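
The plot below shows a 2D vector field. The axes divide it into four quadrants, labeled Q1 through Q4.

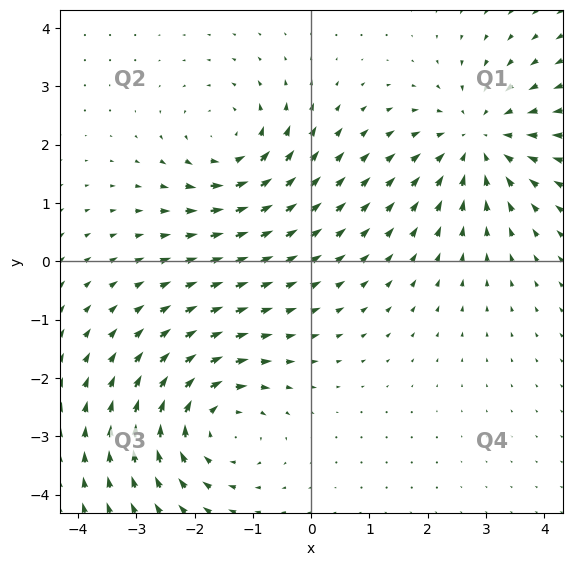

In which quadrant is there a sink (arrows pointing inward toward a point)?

The sink sits at approximately (2.9, 2.1), which lies in quadrant Q1. The divergence there is about -4, negative as expected for a sink.

Q1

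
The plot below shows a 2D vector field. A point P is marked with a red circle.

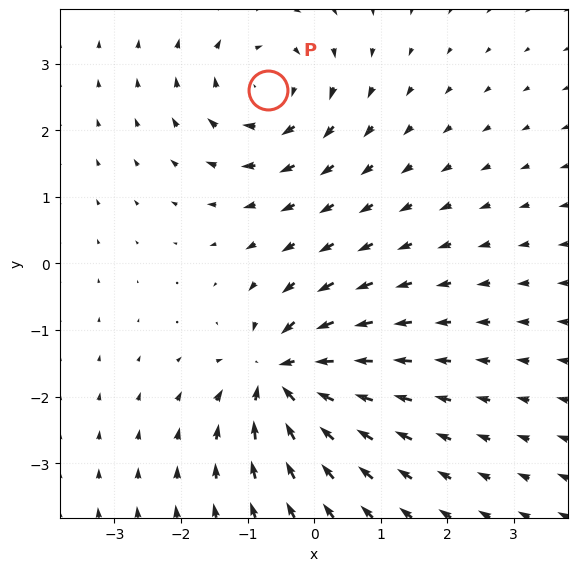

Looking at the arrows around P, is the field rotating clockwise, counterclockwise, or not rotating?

clockwise

Near P at (-0.7, 2.6) the arrows circulate clockwise. The curl (z-component) there is about -3; negative curl means clockwise rotation.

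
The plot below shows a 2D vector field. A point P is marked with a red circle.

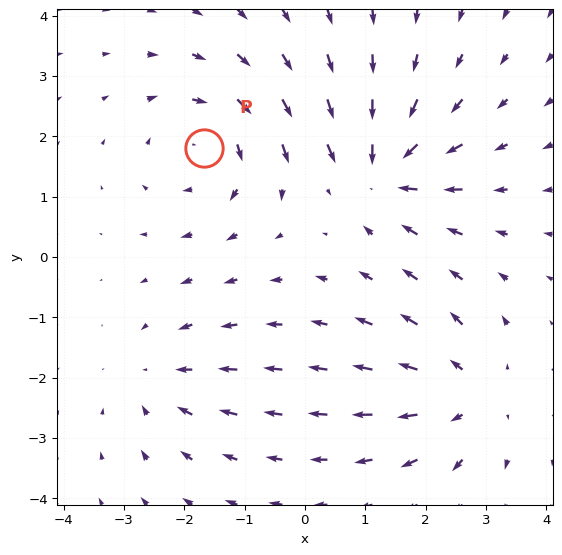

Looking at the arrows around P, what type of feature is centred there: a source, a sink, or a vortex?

At P (-1.7, 1.8) the arrows circulate clockwise. Divergence ≈0, curl about -4 — near-zero divergence with nonzero curl is a vortex.

vortex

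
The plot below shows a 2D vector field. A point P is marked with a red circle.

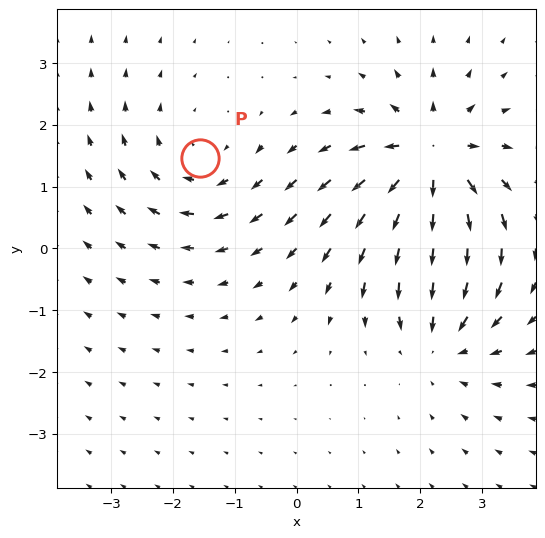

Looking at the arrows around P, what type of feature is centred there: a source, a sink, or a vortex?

At P (-1.6, 1.5) the arrows circulate clockwise. Divergence ≈0, curl about -2 — near-zero divergence with nonzero curl is a vortex.

vortex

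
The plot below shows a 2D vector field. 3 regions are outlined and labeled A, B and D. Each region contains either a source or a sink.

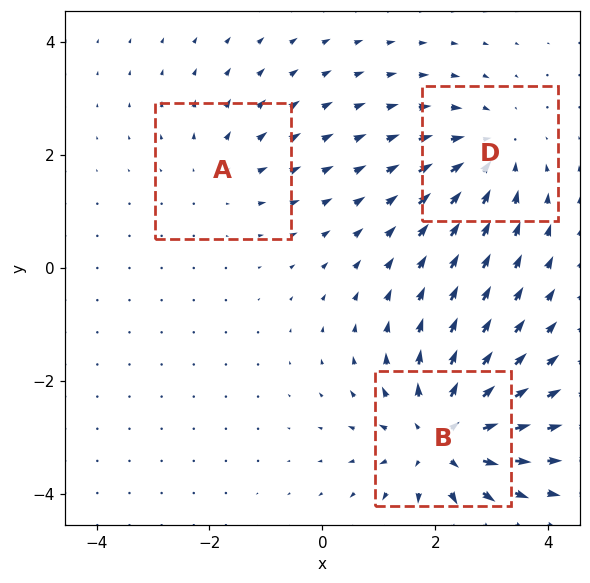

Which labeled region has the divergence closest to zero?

Divergence at each region's feature centre — A: about +2, B: about +4, D: about -3. Region A is closest to zero.

A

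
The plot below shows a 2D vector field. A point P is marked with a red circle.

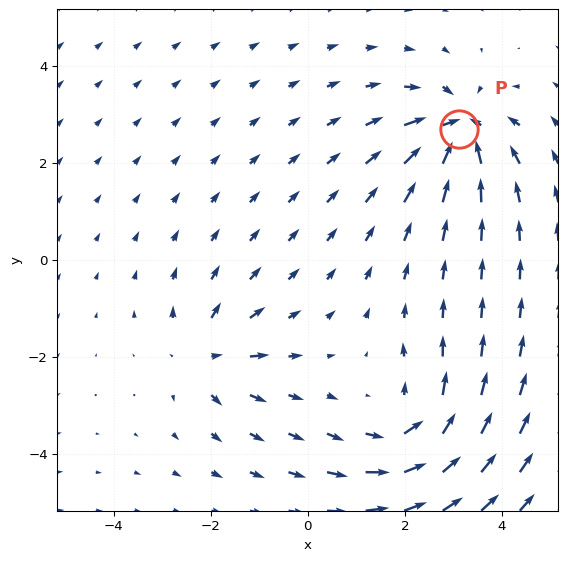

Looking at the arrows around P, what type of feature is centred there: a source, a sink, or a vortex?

At P (3.1, 2.7) the arrows converge inward. Divergence about -6, curl ≈0 — negative divergence with near-zero curl is a sink.

sink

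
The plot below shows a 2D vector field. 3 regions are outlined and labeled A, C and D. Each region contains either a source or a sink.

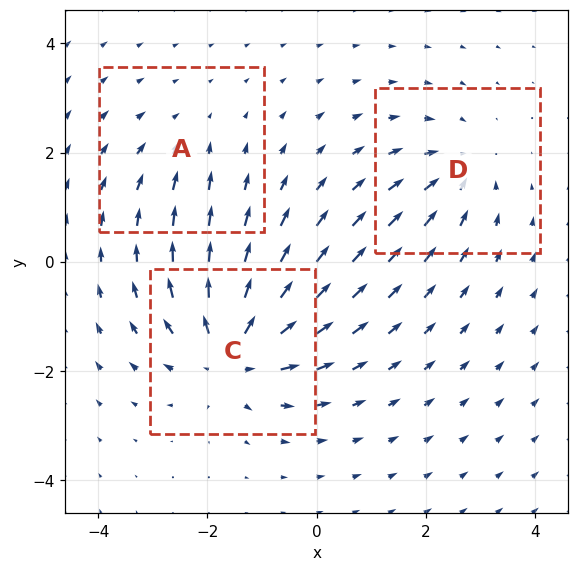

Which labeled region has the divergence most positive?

C

Divergence at each region's feature centre — A: about -2, C: about +5, D: about -3. Region C is most positive.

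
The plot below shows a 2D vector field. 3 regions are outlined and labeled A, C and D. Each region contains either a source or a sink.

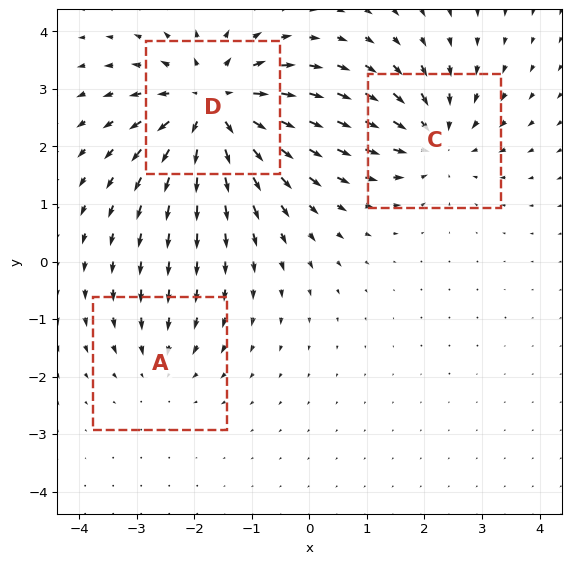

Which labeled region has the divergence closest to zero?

Divergence at each region's feature centre — A: about -2, C: about -4, D: about +5. Region A is closest to zero.

A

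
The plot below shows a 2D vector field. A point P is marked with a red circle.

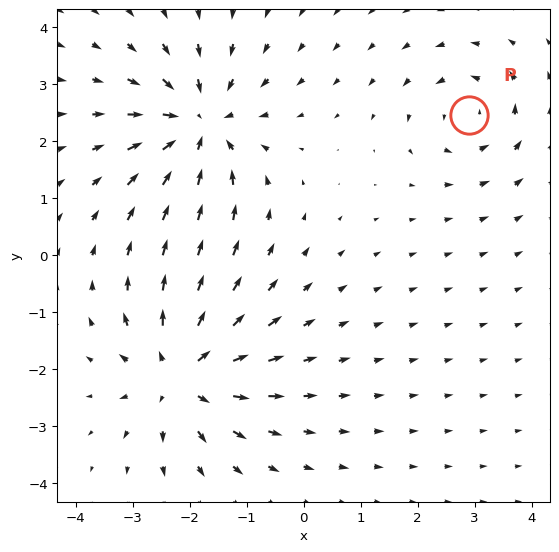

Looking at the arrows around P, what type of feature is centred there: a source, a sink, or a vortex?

At P (2.9, 2.5) the arrows circulate counterclockwise. Divergence ≈0, curl about +4 — near-zero divergence with nonzero curl is a vortex.

vortex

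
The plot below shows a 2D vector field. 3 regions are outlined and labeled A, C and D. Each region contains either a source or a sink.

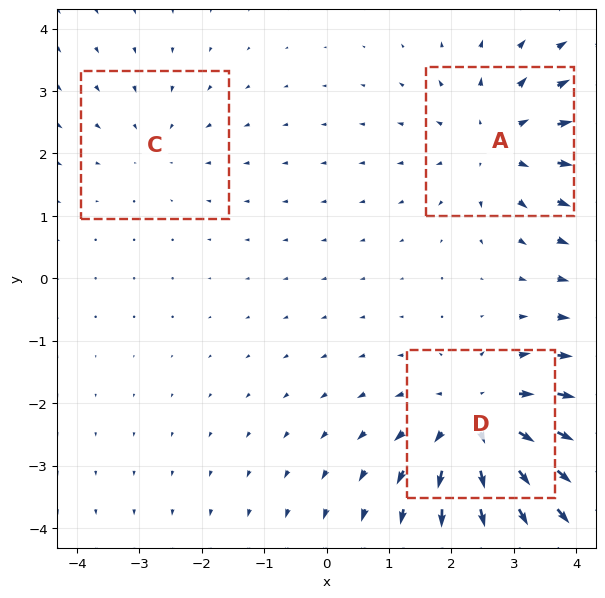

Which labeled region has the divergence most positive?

D

Divergence at each region's feature centre — A: about +3, C: about -2, D: about +4. Region D is most positive.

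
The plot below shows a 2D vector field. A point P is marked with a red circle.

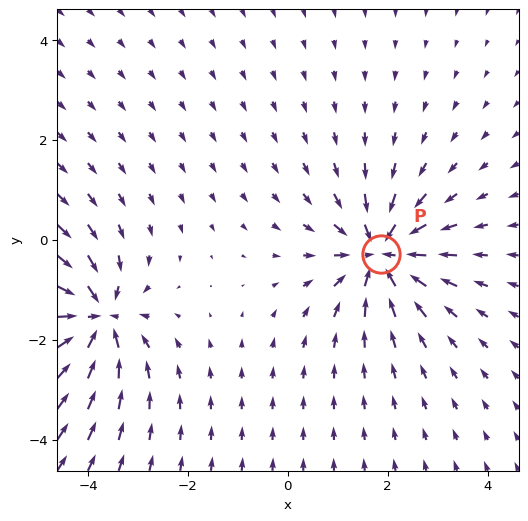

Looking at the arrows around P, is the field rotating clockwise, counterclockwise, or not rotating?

Near P at (1.9, -0.3) the arrows show no circulation. The curl there is ≈0.

not rotating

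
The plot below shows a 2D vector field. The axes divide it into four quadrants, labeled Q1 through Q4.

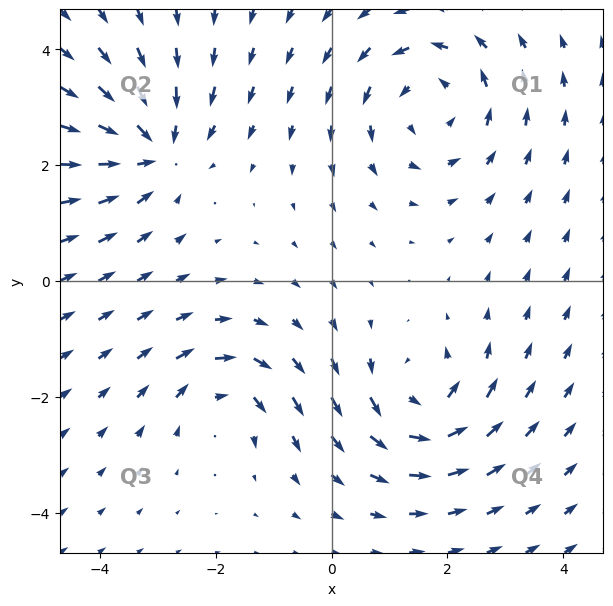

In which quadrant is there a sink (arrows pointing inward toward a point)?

The sink sits at approximately (-3.1, 2.3), which lies in quadrant Q2. The divergence there is about -5, negative as expected for a sink.

Q2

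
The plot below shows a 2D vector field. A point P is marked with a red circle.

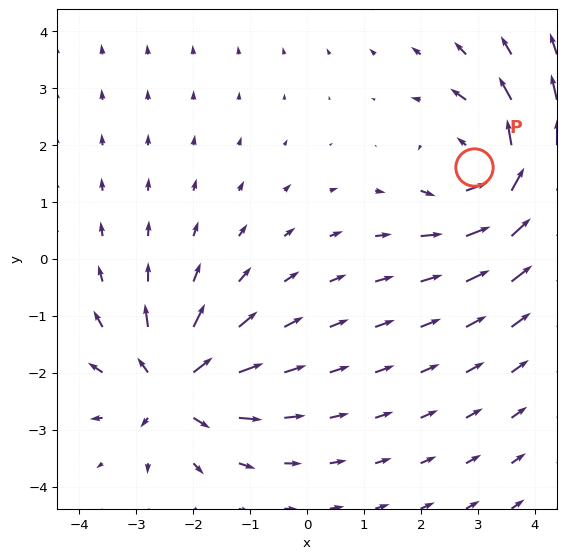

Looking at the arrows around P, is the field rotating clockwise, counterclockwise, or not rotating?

Near P at (2.9, 1.6) the arrows circulate counterclockwise. The curl (z-component) there is about +4; positive curl means counterclockwise rotation.

counterclockwise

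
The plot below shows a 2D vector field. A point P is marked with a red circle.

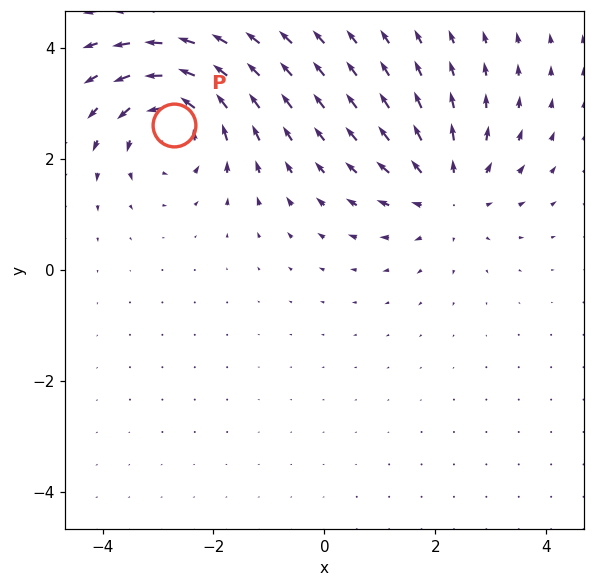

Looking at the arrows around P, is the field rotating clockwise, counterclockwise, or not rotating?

Near P at (-2.7, 2.6) the arrows circulate counterclockwise. The curl (z-component) there is about +5; positive curl means counterclockwise rotation.

counterclockwise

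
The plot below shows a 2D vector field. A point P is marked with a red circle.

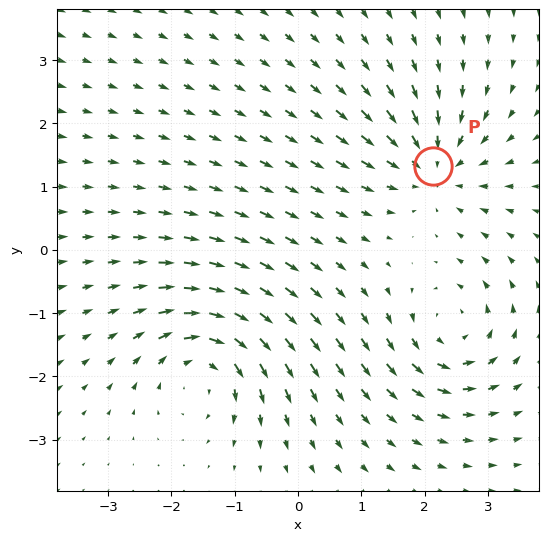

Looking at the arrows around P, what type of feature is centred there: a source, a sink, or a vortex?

At P (2.1, 1.3) the arrows converge inward. Divergence about -3, curl ≈0 — negative divergence with near-zero curl is a sink.

sink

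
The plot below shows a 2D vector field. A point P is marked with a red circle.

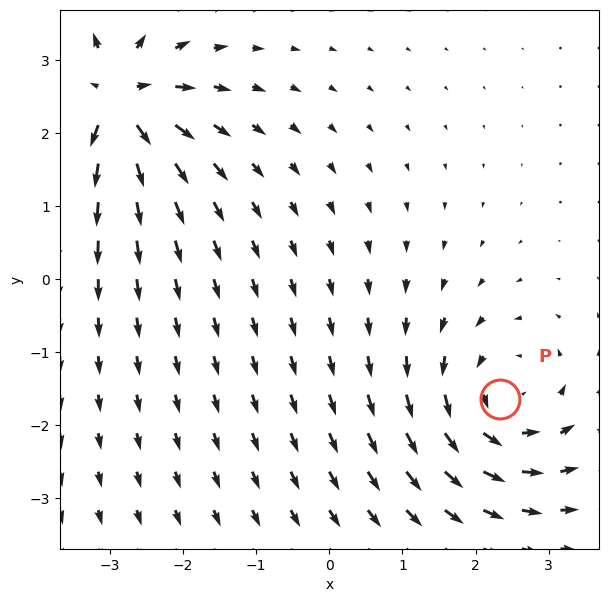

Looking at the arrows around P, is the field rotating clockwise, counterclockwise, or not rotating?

counterclockwise

Near P at (2.3, -1.6) the arrows circulate counterclockwise. The curl (z-component) there is about +4; positive curl means counterclockwise rotation.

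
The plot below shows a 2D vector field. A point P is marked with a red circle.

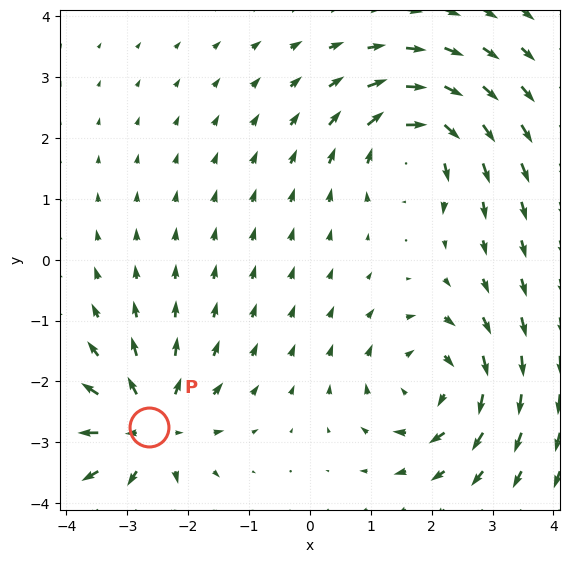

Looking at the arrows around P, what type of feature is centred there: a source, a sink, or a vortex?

At P (-2.6, -2.8) the arrows spread outward. Divergence about +6, curl ≈0 — positive divergence with near-zero curl is a source.

source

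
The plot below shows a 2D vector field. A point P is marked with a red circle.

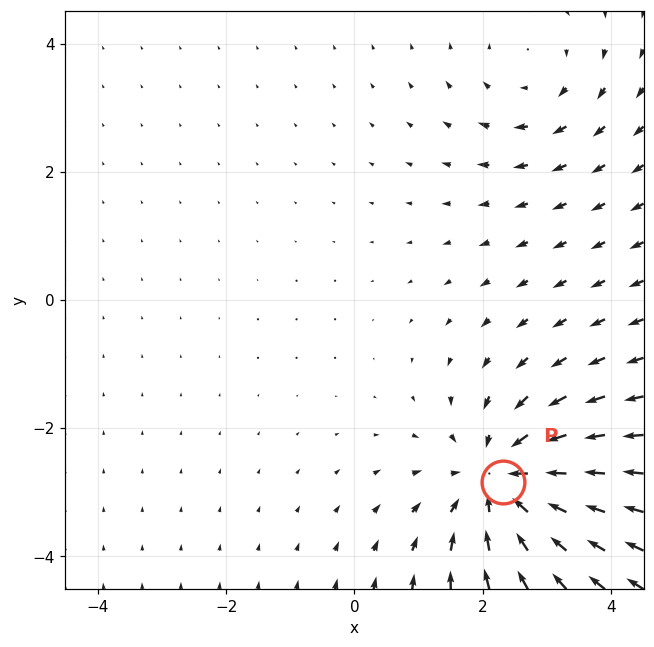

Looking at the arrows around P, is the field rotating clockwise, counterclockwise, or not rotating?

Near P at (2.3, -2.8) the arrows show no circulation. The curl there is ≈0.

not rotating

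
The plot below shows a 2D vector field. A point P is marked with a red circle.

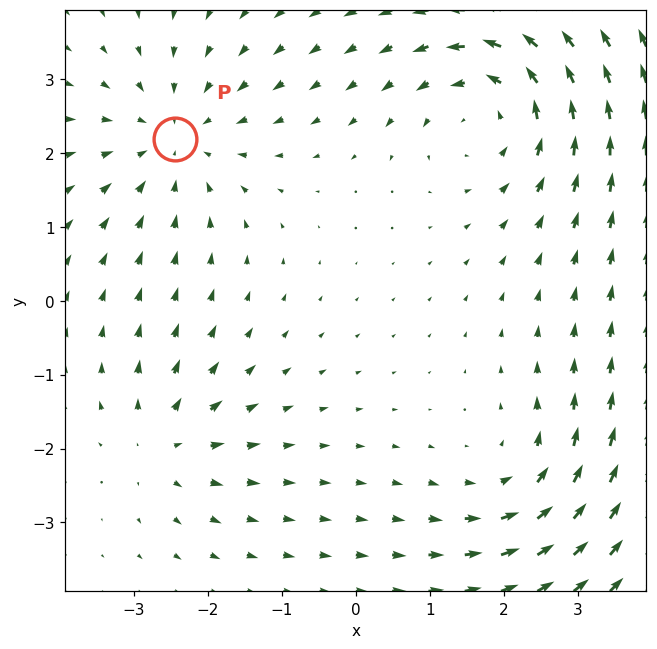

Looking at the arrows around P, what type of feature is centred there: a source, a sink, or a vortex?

At P (-2.4, 2.2) the arrows converge inward. Divergence about -3, curl ≈0 — negative divergence with near-zero curl is a sink.

sink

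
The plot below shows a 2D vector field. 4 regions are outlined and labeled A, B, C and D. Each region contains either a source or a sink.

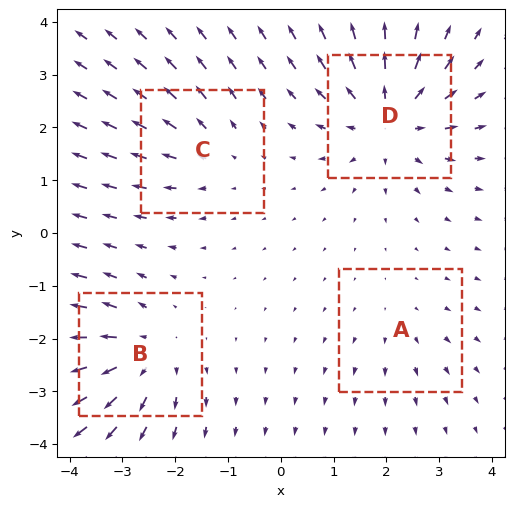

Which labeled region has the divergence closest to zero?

A

Divergence at each region's feature centre — A: about +2, B: about +5, C: about +3, D: about +6. Region A is closest to zero.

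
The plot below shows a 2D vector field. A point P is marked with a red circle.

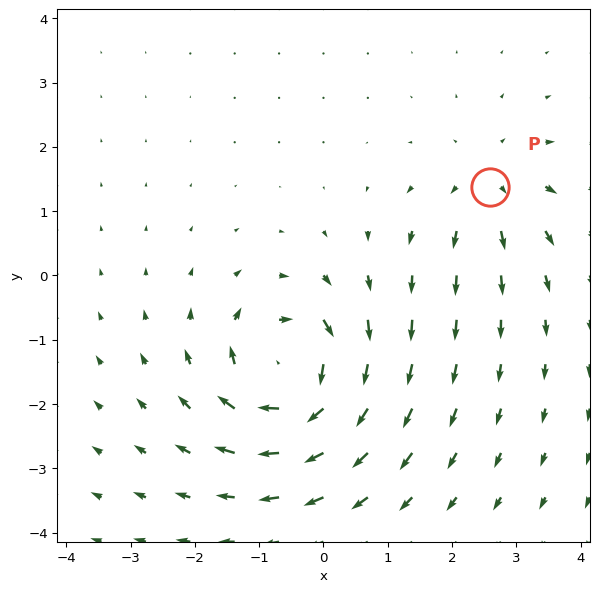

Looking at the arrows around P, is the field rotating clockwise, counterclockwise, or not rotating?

Near P at (2.6, 1.4) the arrows show no circulation. The curl there is ≈0.

not rotating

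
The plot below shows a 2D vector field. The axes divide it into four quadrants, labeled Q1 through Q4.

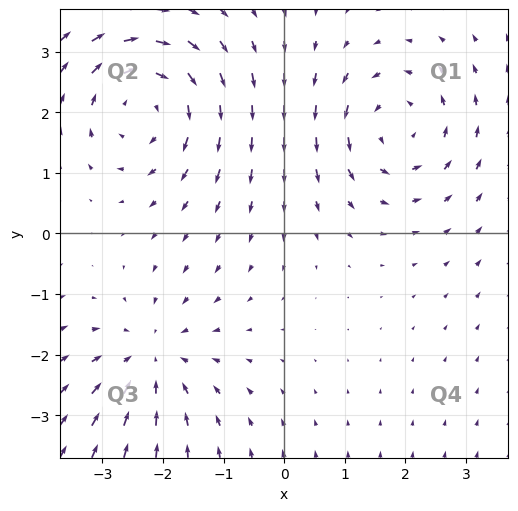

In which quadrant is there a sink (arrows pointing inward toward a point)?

Q3

The sink sits at approximately (-2.2, -2.1), which lies in quadrant Q3. The divergence there is about -3, negative as expected for a sink.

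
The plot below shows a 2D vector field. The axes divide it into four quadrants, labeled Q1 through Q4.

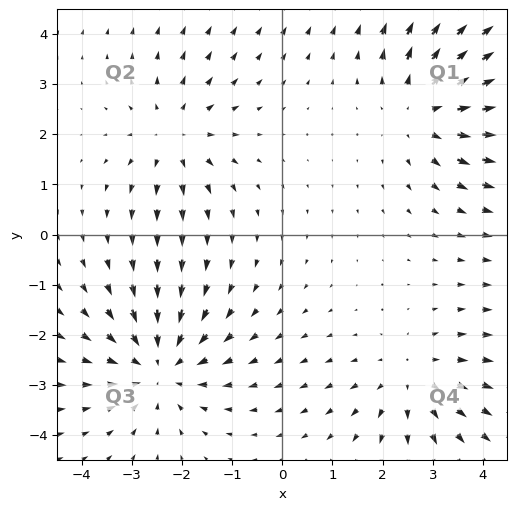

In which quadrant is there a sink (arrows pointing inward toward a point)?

The sink sits at approximately (-2.5, -2.6), which lies in quadrant Q3. The divergence there is about -3, negative as expected for a sink.

Q3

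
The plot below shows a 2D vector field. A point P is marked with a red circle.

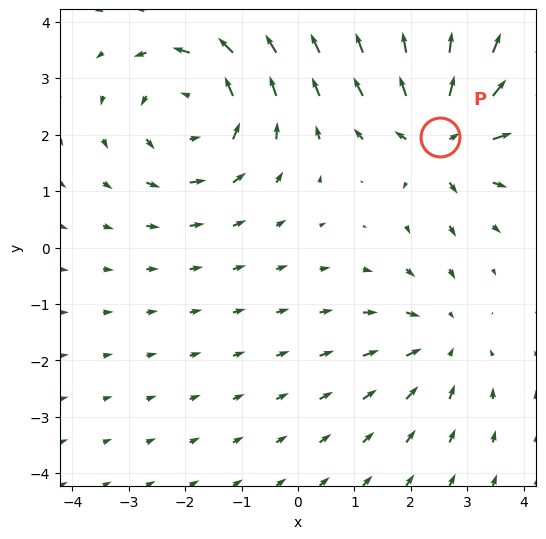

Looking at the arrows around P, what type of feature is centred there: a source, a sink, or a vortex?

At P (2.5, 2.0) the arrows spread outward. Divergence about +6, curl ≈0 — positive divergence with near-zero curl is a source.

source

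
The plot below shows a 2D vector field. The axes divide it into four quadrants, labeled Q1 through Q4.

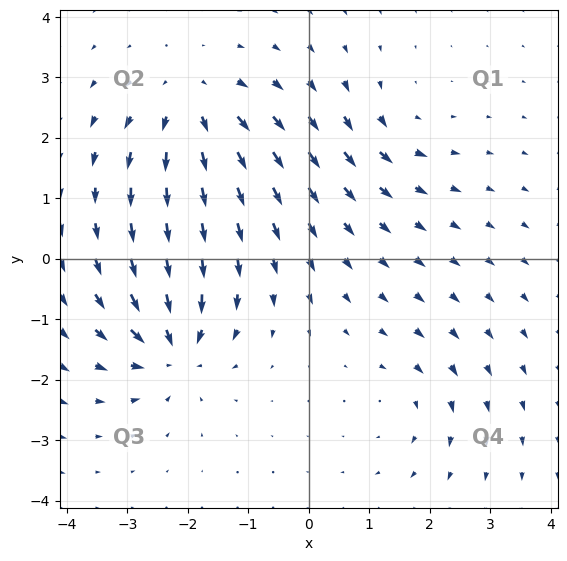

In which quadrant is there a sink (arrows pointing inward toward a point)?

The sink sits at approximately (-2.3, -1.5), which lies in quadrant Q3. The divergence there is about -6, negative as expected for a sink.

Q3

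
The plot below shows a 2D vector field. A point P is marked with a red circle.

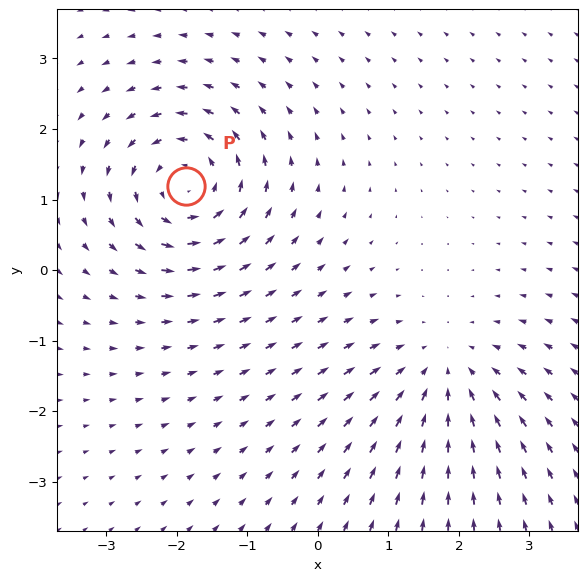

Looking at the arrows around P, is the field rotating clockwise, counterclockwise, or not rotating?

Near P at (-1.9, 1.2) the arrows circulate counterclockwise. The curl (z-component) there is about +4; positive curl means counterclockwise rotation.

counterclockwise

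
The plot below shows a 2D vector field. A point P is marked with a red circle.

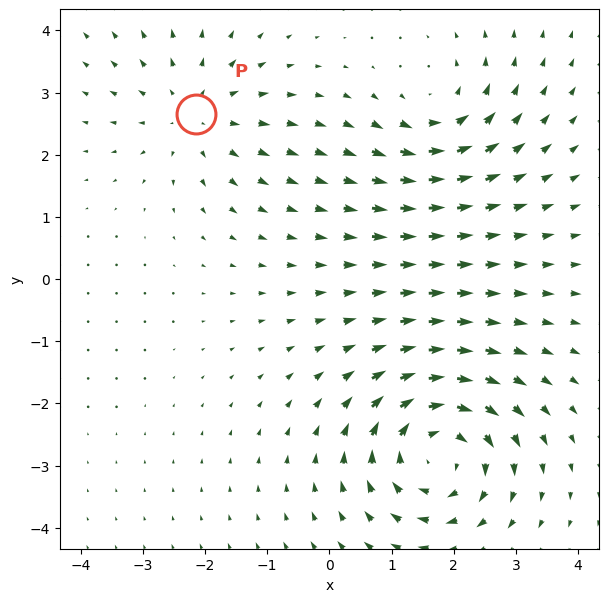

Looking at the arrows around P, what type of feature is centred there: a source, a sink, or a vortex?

At P (-2.1, 2.7) the arrows spread outward. Divergence about +3, curl ≈0 — positive divergence with near-zero curl is a source.

source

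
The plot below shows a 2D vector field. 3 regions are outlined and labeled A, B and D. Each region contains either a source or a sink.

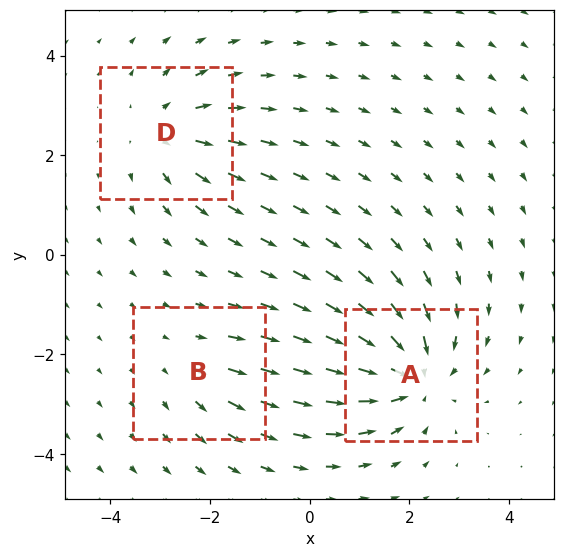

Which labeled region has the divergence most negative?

Divergence at each region's feature centre — A: about -5, B: about +2, D: about +3. Region A is most negative.

A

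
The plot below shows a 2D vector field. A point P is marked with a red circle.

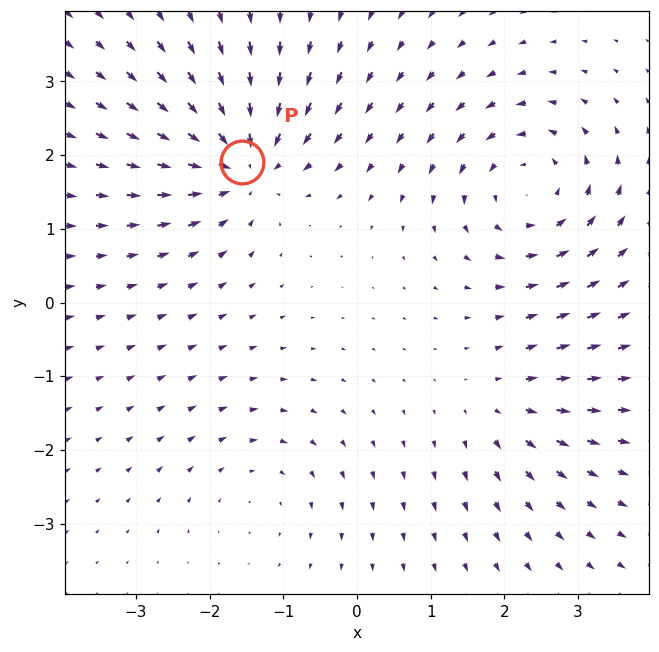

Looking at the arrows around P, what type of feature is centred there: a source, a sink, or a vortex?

sink

At P (-1.6, 1.9) the arrows converge inward. Divergence about -6, curl ≈0 — negative divergence with near-zero curl is a sink.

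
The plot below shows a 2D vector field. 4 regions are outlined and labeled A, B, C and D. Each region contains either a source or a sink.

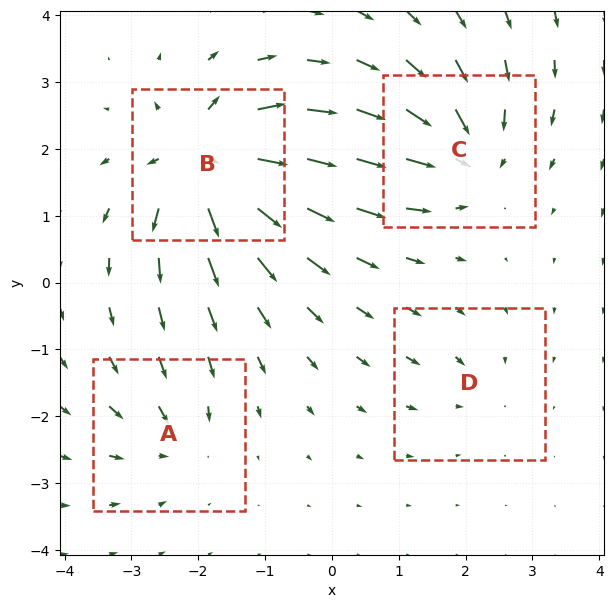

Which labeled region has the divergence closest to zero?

D

Divergence at each region's feature centre — A: about -4, B: about +9, C: about -6, D: about -3. Region D is closest to zero.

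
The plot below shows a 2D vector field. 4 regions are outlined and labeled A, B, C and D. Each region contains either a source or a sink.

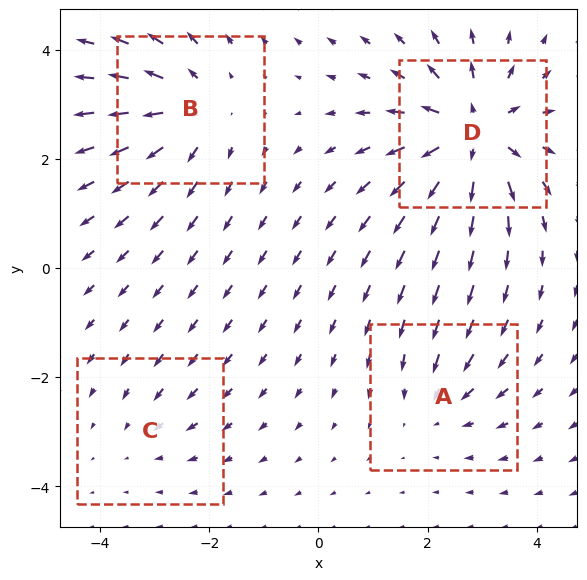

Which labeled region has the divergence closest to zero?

Divergence at each region's feature centre — A: about -3, B: about +5, C: about -2, D: about +7. Region C is closest to zero.

C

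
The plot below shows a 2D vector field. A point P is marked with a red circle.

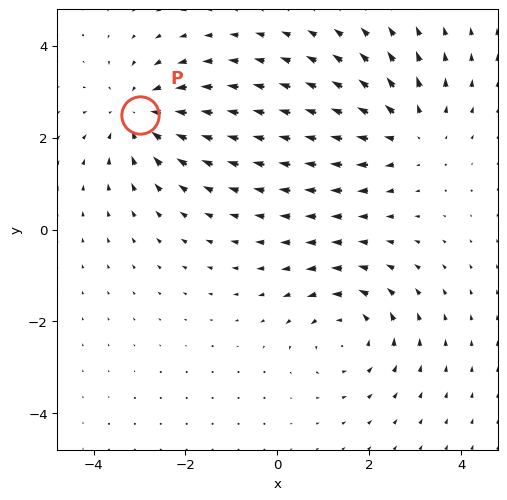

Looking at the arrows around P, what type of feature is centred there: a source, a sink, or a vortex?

sink

At P (-3.0, 2.5) the arrows converge inward. Divergence about -3, curl ≈0 — negative divergence with near-zero curl is a sink.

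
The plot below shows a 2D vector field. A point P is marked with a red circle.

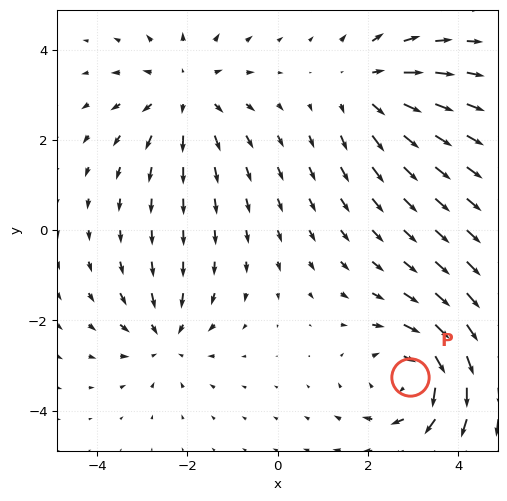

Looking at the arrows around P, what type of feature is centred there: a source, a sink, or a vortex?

vortex

At P (2.9, -3.3) the arrows circulate clockwise. Divergence ≈0, curl about -4 — near-zero divergence with nonzero curl is a vortex.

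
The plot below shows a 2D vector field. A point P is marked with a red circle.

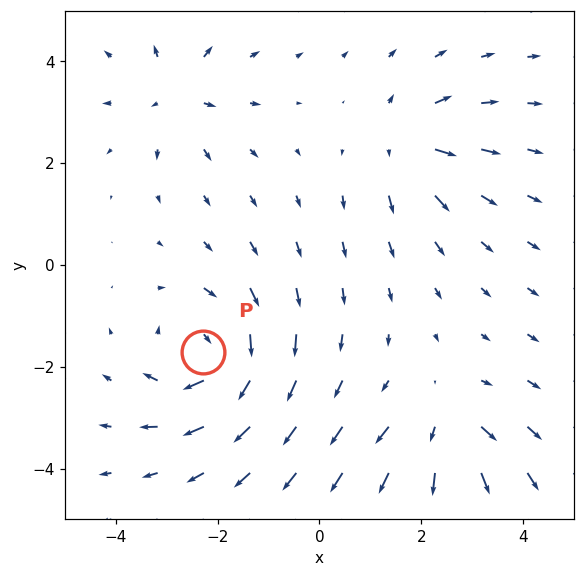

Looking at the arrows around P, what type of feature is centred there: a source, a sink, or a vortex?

At P (-2.3, -1.7) the arrows circulate clockwise. Divergence ≈0, curl about -6 — near-zero divergence with nonzero curl is a vortex.

vortex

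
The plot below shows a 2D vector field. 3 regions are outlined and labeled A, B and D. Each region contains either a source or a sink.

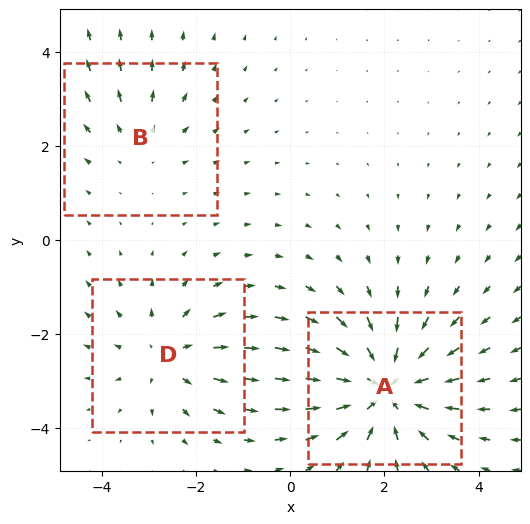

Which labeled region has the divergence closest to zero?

Divergence at each region's feature centre — A: about -5, B: about +2, D: about +3. Region B is closest to zero.

B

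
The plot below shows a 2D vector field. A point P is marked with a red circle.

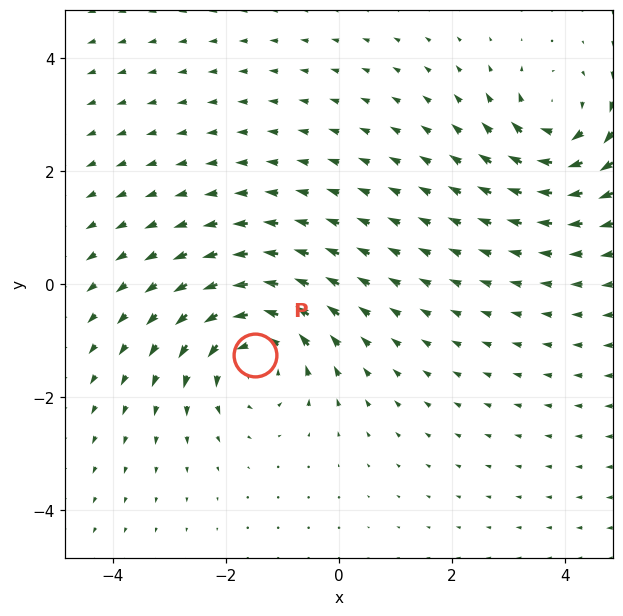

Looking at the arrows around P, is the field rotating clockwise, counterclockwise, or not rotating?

counterclockwise

Near P at (-1.5, -1.2) the arrows circulate counterclockwise. The curl (z-component) there is about +5; positive curl means counterclockwise rotation.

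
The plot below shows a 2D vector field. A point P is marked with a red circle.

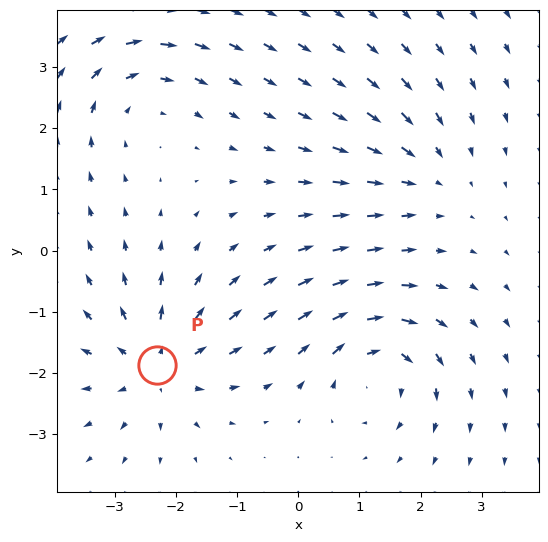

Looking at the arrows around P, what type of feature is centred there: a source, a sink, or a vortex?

At P (-2.3, -1.9) the arrows spread outward. Divergence about +5, curl ≈0 — positive divergence with near-zero curl is a source.

source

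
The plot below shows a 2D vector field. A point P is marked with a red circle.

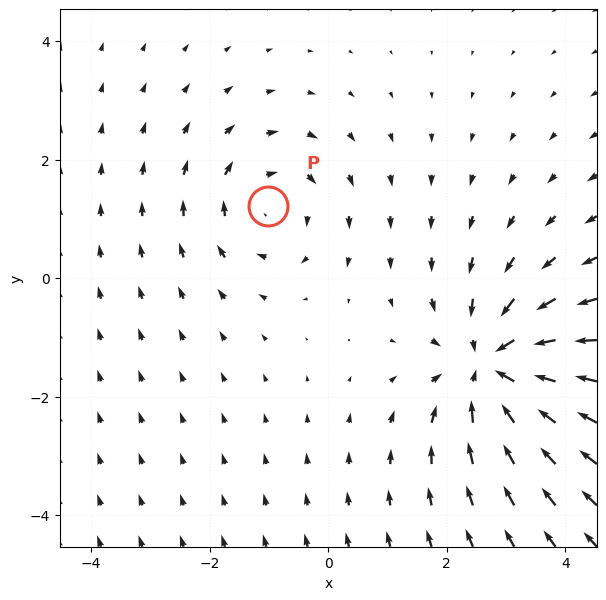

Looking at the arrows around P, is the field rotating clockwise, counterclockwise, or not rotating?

Near P at (-1.0, 1.2) the arrows circulate clockwise. The curl (z-component) there is about -3; negative curl means clockwise rotation.

clockwise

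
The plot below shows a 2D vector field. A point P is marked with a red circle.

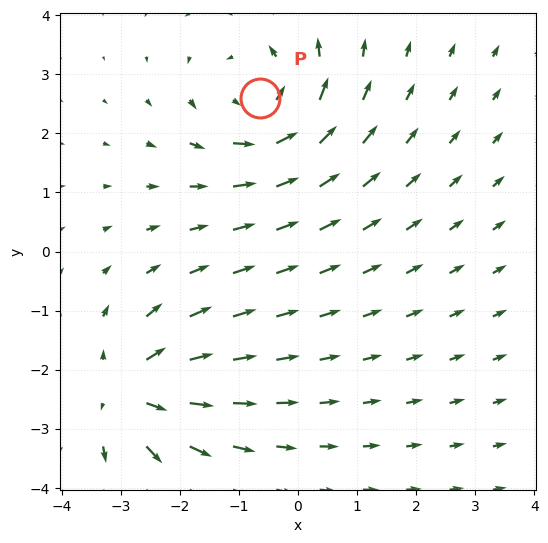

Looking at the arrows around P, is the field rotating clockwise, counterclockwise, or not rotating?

Near P at (-0.6, 2.6) the arrows circulate counterclockwise. The curl (z-component) there is about +4; positive curl means counterclockwise rotation.

counterclockwise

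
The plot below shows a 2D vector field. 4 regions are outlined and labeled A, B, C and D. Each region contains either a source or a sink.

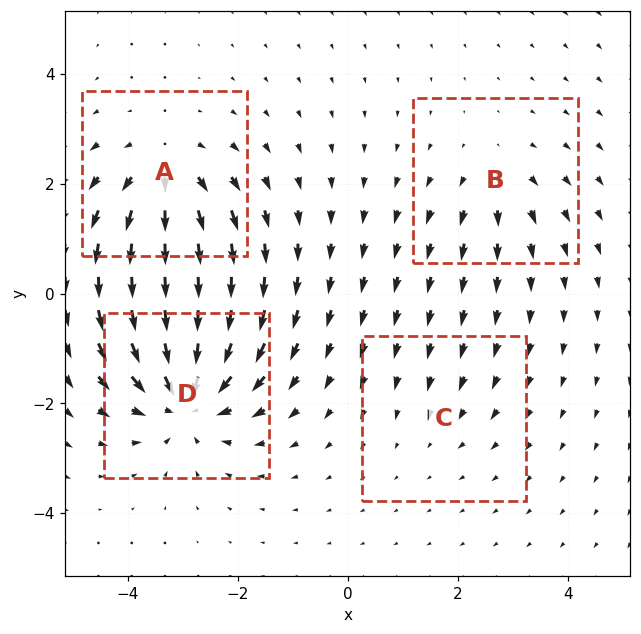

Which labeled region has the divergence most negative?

Divergence at each region's feature centre — A: about +5, B: about +3, C: about -2, D: about -8. Region D is most negative.

D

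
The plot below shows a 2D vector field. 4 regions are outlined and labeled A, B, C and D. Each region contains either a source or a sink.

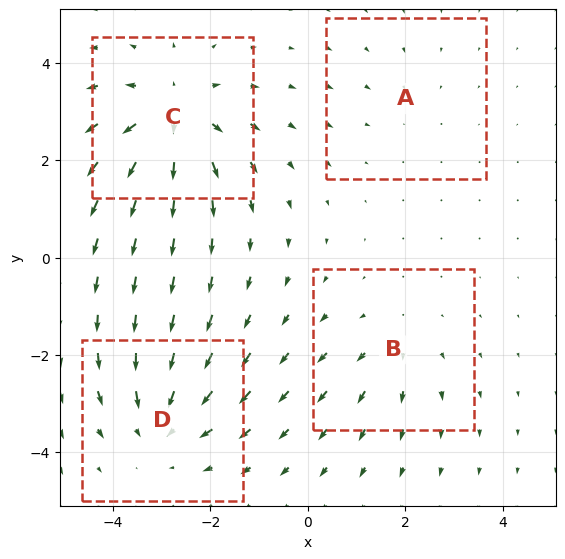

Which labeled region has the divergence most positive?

C

Divergence at each region's feature centre — A: about -2, B: about +3, C: about +6, D: about -5. Region C is most positive.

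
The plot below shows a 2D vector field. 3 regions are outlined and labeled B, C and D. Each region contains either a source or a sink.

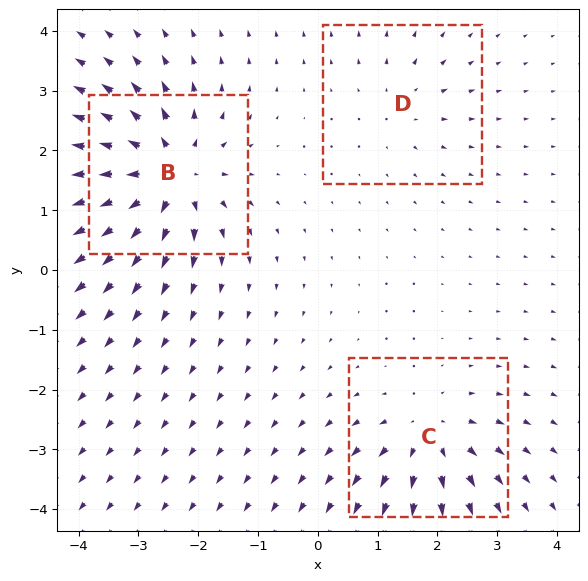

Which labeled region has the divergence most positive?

Divergence at each region's feature centre — B: about +6, C: about +4, D: about +2. Region B is most positive.

B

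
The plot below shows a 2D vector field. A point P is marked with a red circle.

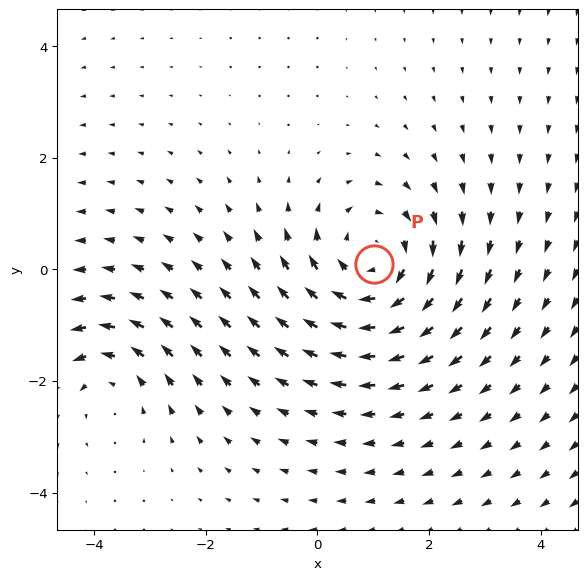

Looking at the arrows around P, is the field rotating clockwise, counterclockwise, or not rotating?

clockwise

Near P at (1.0, 0.1) the arrows circulate clockwise. The curl (z-component) there is about -4; negative curl means clockwise rotation.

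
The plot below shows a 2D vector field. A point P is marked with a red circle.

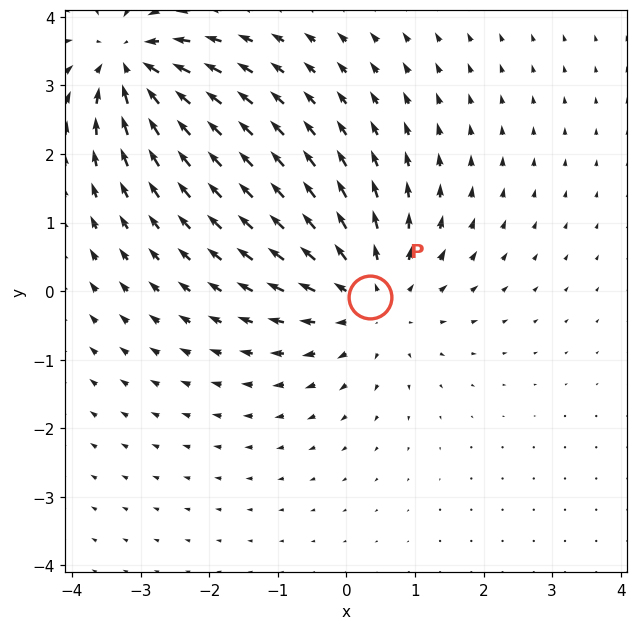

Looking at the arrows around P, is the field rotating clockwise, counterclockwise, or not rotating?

not rotating

Near P at (0.3, -0.1) the arrows show no circulation. The curl there is ≈0.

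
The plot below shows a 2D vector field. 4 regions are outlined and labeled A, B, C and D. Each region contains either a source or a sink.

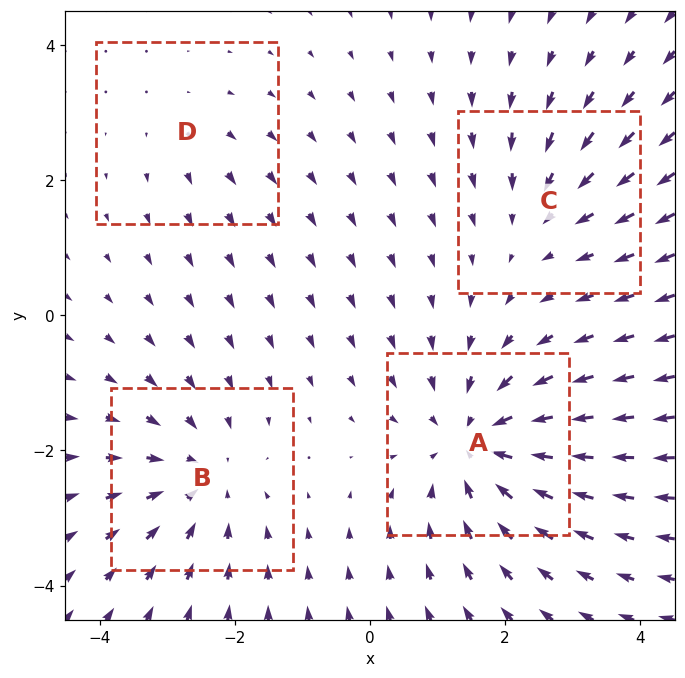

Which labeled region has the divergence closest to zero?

Divergence at each region's feature centre — A: about -6, B: about -4, C: about -3, D: about +2. Region D is closest to zero.

D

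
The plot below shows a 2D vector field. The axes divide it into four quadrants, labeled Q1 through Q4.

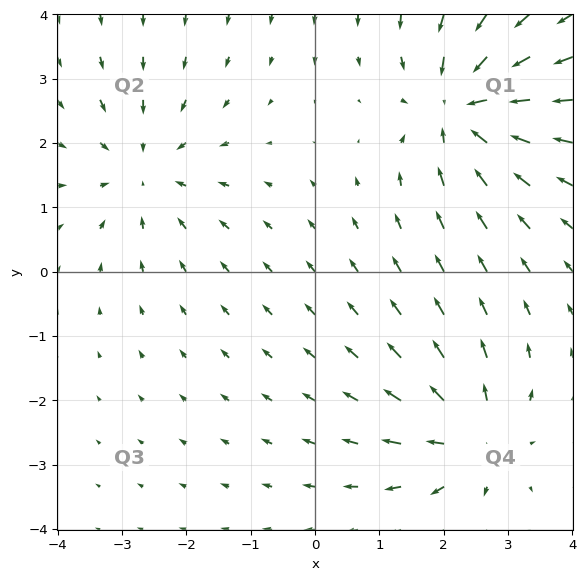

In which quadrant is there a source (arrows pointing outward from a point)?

Q4

The source sits at approximately (2.5, -2.6), which lies in quadrant Q4. The divergence there is about +3, positive as expected for a source.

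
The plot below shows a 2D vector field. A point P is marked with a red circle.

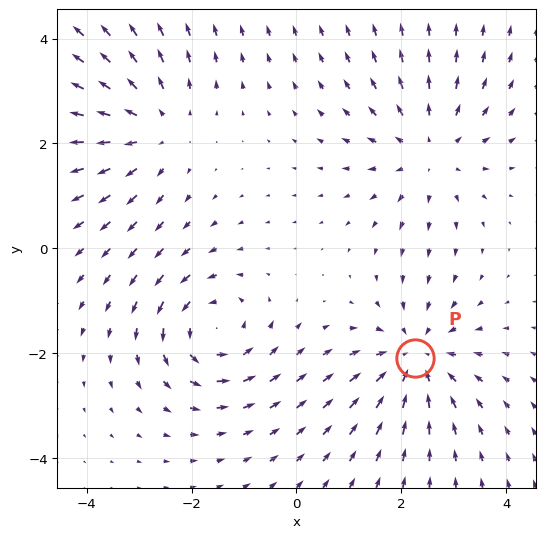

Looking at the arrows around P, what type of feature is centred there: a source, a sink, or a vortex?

At P (2.3, -2.1) the arrows converge inward. Divergence about -4, curl ≈0 — negative divergence with near-zero curl is a sink.

sink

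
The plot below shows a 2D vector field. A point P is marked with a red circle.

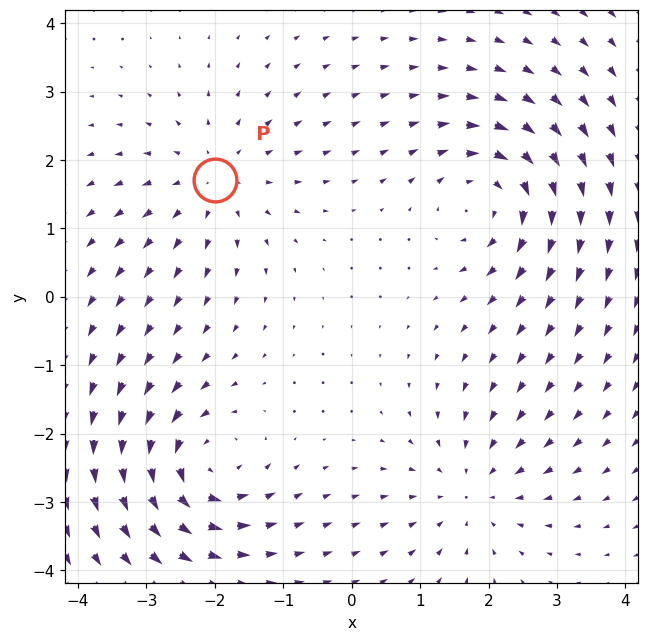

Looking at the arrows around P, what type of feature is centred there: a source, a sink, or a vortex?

source

At P (-2.0, 1.7) the arrows spread outward. Divergence about +4, curl ≈0 — positive divergence with near-zero curl is a source.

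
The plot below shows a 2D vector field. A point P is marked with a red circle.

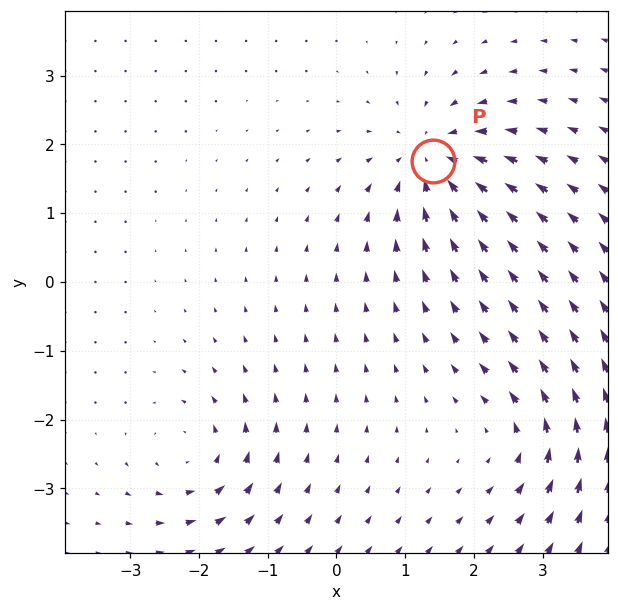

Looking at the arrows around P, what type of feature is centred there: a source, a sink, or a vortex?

sink

At P (1.4, 1.8) the arrows converge inward. Divergence about -5, curl ≈0 — negative divergence with near-zero curl is a sink.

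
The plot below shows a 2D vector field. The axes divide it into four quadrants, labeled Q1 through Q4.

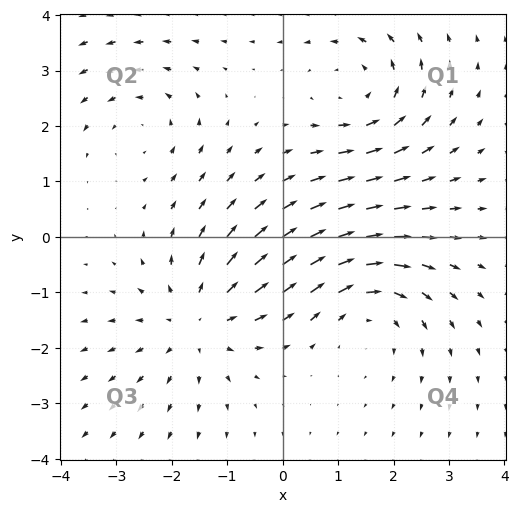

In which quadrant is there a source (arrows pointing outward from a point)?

The source sits at approximately (-1.5, -1.5), which lies in quadrant Q3. The divergence there is about +3, positive as expected for a source.

Q3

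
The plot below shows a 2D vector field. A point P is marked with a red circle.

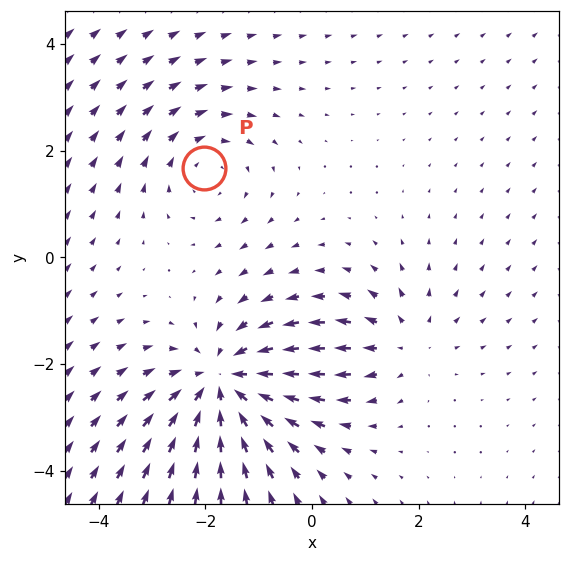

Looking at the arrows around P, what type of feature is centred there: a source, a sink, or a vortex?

vortex

At P (-2.0, 1.7) the arrows circulate clockwise. Divergence ≈0, curl about -2 — near-zero divergence with nonzero curl is a vortex.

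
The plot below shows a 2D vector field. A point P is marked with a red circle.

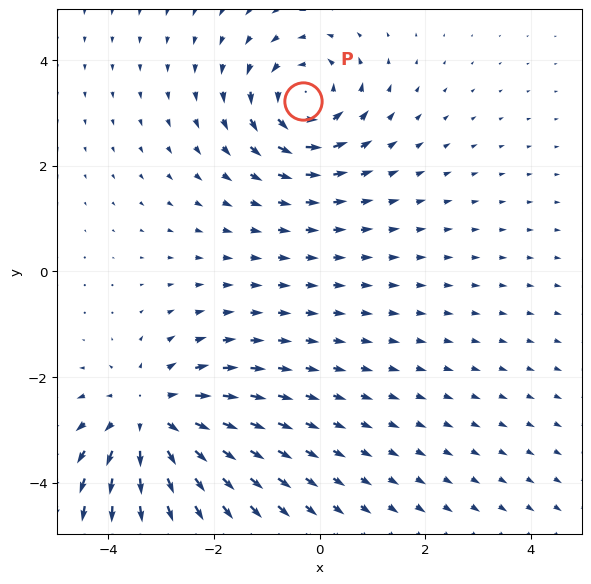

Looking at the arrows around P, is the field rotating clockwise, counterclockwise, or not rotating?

counterclockwise

Near P at (-0.3, 3.2) the arrows circulate counterclockwise. The curl (z-component) there is about +4; positive curl means counterclockwise rotation.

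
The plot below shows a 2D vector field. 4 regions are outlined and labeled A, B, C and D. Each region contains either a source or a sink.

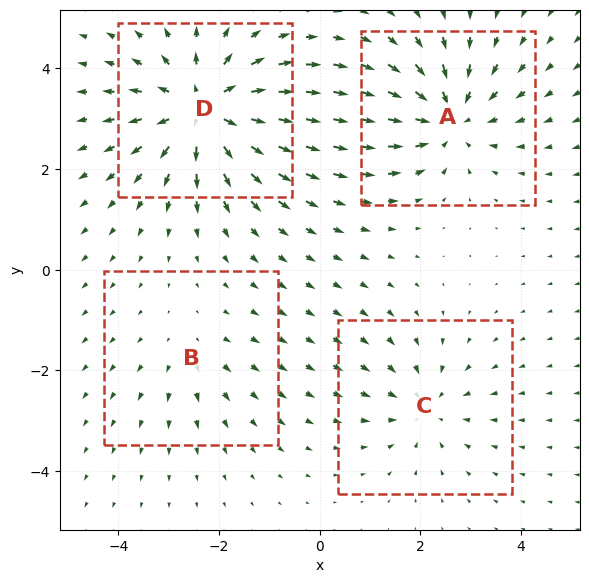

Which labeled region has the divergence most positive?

D

Divergence at each region's feature centre — A: about -5, B: about +2, C: about -3, D: about +6. Region D is most positive.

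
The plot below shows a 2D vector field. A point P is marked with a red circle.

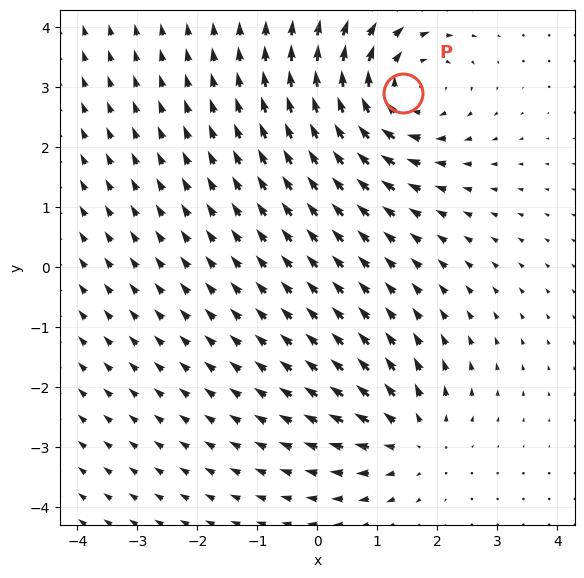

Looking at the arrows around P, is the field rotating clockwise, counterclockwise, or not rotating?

Near P at (1.4, 2.9) the arrows circulate clockwise. The curl (z-component) there is about -4; negative curl means clockwise rotation.

clockwise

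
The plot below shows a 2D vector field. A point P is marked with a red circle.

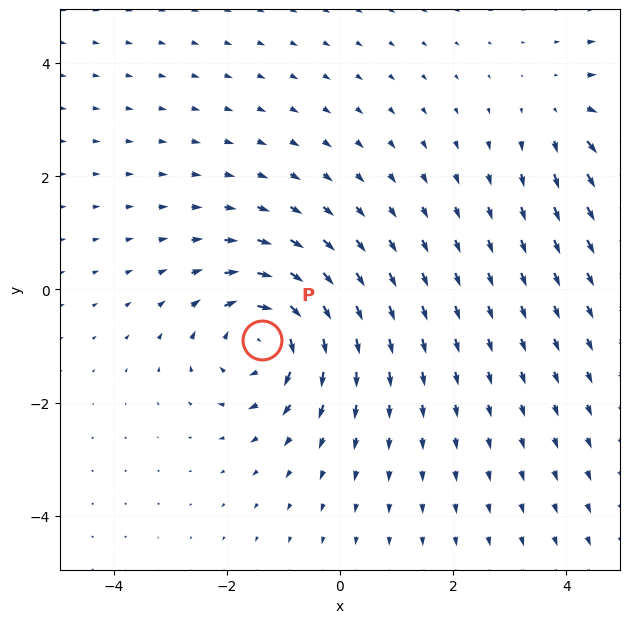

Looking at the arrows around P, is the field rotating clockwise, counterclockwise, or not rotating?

clockwise

Near P at (-1.4, -0.9) the arrows circulate clockwise. The curl (z-component) there is about -6; negative curl means clockwise rotation.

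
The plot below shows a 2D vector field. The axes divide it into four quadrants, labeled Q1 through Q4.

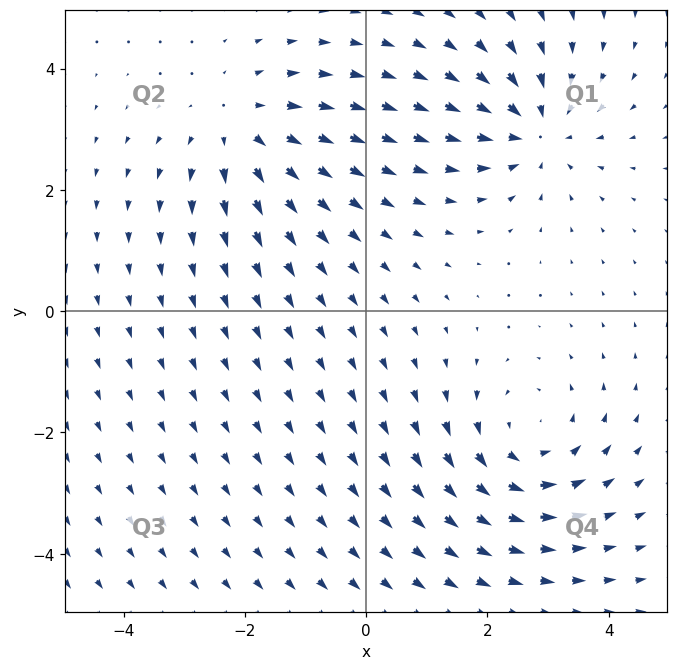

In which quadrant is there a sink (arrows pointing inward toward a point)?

Q1

The sink sits at approximately (2.8, 3.0), which lies in quadrant Q1. The divergence there is about -5, negative as expected for a sink.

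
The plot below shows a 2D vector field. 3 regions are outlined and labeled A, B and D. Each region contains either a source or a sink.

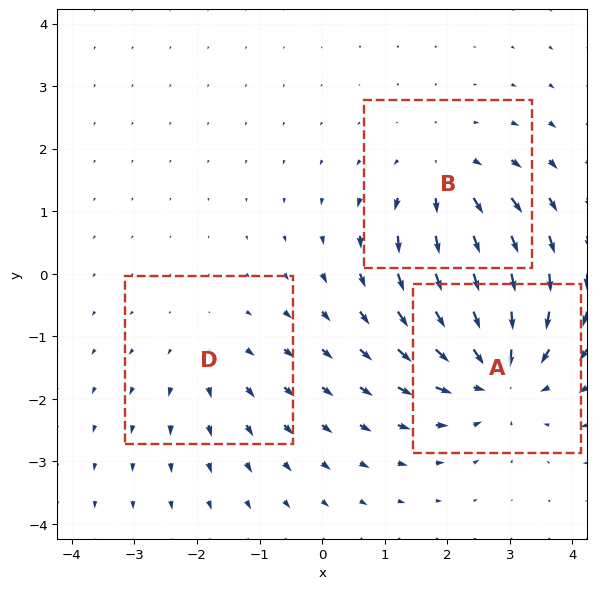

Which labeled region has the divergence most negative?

A

Divergence at each region's feature centre — A: about -4, B: about +3, D: about +2. Region A is most negative.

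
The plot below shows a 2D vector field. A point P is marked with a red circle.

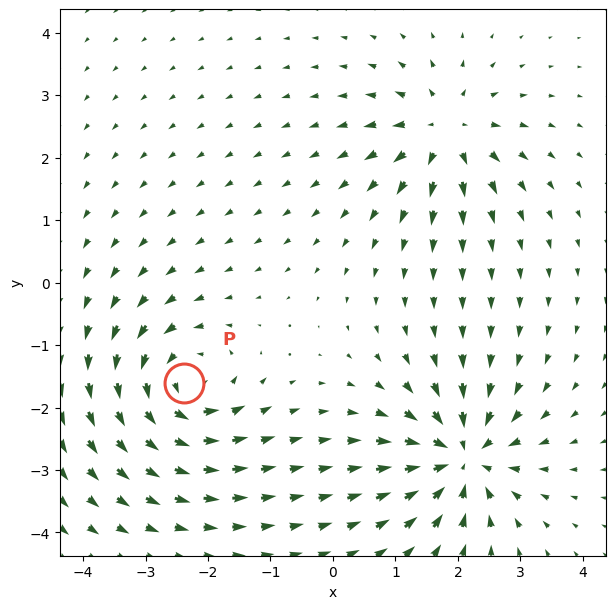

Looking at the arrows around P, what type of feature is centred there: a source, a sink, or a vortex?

At P (-2.4, -1.6) the arrows circulate counterclockwise. Divergence ≈0, curl about +6 — near-zero divergence with nonzero curl is a vortex.

vortex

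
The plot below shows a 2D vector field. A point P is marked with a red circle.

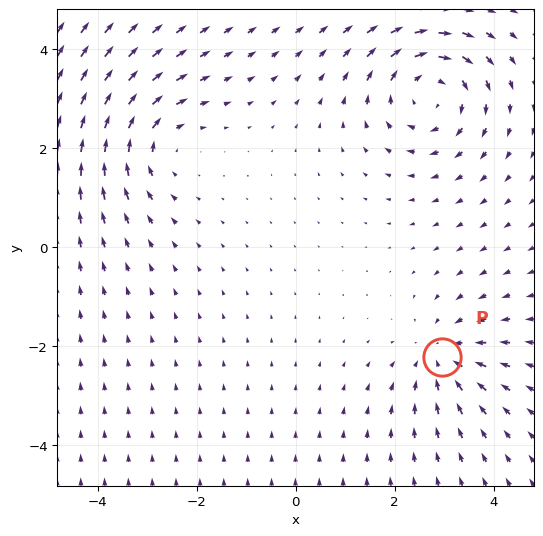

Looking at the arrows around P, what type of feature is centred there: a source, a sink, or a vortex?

sink

At P (3.0, -2.2) the arrows converge inward. Divergence about -4, curl ≈0 — negative divergence with near-zero curl is a sink.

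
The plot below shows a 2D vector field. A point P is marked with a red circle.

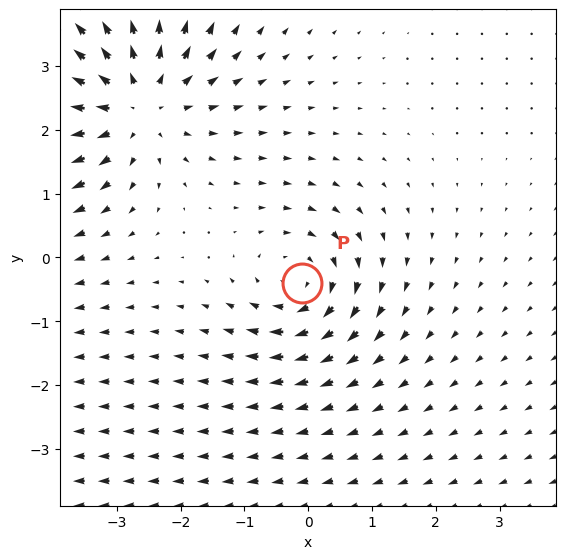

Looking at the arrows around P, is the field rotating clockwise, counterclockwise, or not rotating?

Near P at (-0.1, -0.4) the arrows circulate clockwise. The curl (z-component) there is about -3; negative curl means clockwise rotation.

clockwise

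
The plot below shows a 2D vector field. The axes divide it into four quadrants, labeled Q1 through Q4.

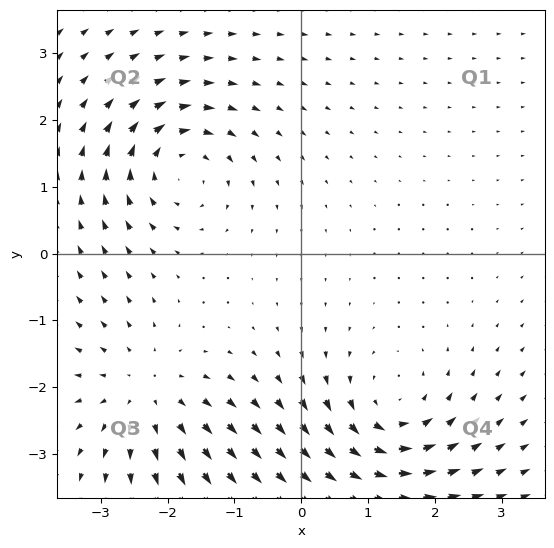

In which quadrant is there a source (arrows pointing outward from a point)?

Q3

The source sits at approximately (-2.3, -2.1), which lies in quadrant Q3. The divergence there is about +3, positive as expected for a source.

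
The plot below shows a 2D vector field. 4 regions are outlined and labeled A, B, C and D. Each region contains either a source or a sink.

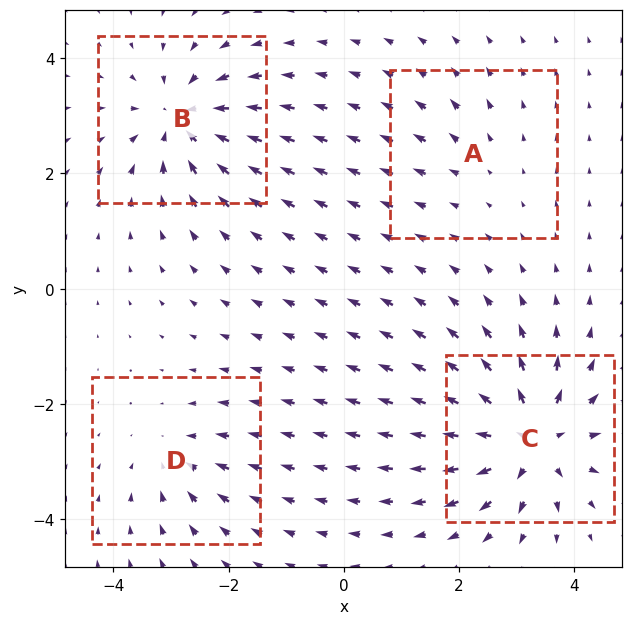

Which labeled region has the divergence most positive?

Divergence at each region's feature centre — A: about +2, B: about -6, C: about +7, D: about -3. Region C is most positive.

C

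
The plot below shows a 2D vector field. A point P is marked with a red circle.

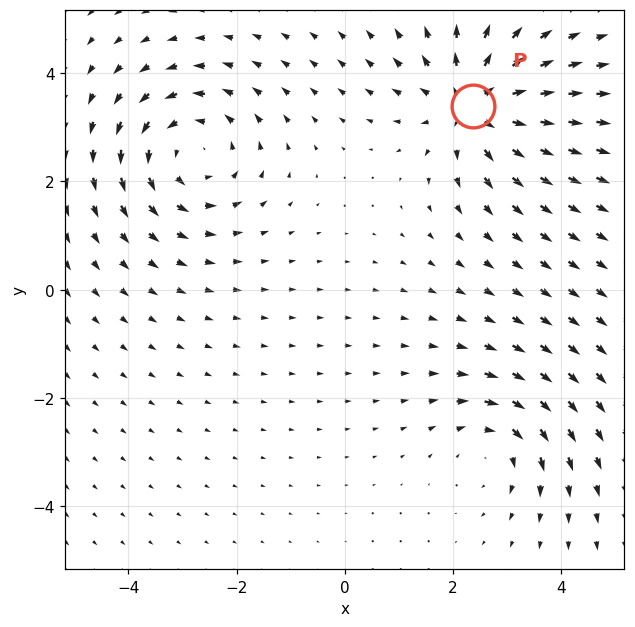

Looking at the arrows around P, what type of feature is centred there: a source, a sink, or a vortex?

source

At P (2.4, 3.4) the arrows spread outward. Divergence about +5, curl ≈0 — positive divergence with near-zero curl is a source.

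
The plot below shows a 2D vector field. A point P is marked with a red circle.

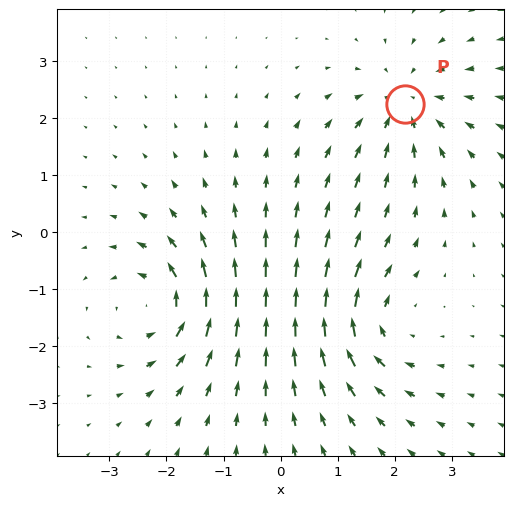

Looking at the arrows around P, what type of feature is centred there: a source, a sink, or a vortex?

At P (2.2, 2.2) the arrows converge inward. Divergence about -5, curl ≈0 — negative divergence with near-zero curl is a sink.

sink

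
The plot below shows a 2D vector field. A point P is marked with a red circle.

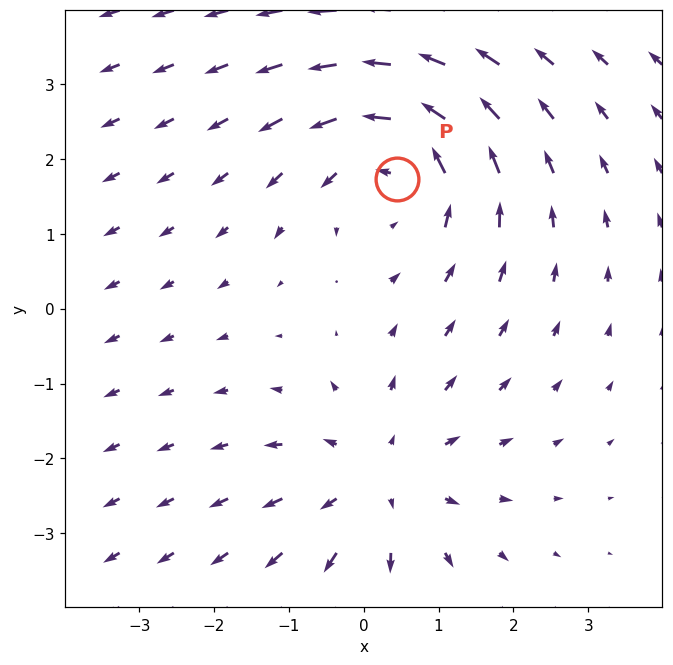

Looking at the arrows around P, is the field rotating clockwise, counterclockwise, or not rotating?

Near P at (0.4, 1.7) the arrows circulate counterclockwise. The curl (z-component) there is about +4; positive curl means counterclockwise rotation.

counterclockwise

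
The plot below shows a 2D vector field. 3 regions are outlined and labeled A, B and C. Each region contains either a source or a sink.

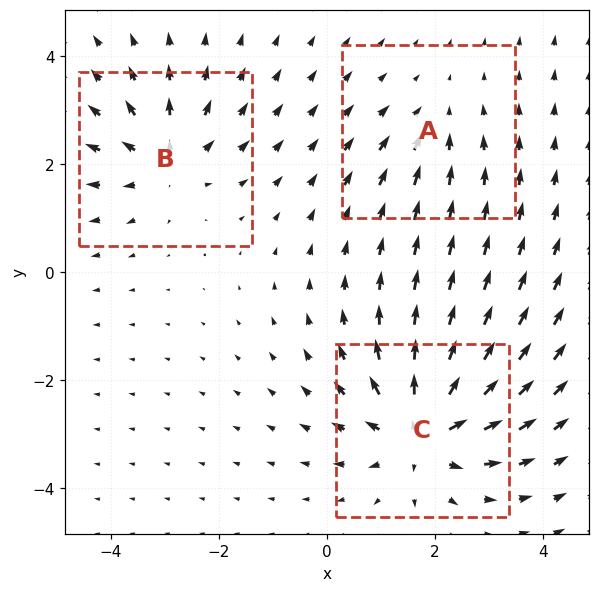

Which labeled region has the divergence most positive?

Divergence at each region's feature centre — A: about -2, B: about +4, C: about +5. Region C is most positive.

C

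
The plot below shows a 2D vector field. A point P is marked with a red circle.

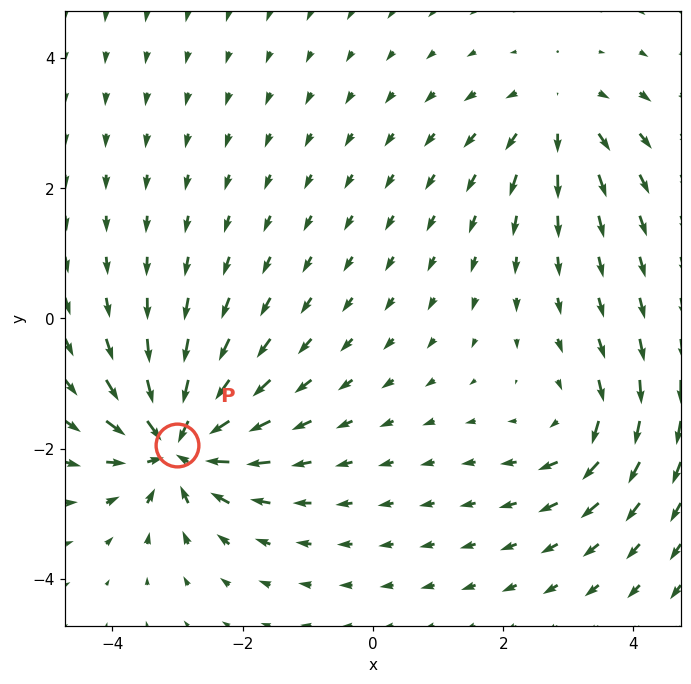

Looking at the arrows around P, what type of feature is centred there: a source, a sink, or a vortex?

sink

At P (-3.0, -1.9) the arrows converge inward. Divergence about -7, curl ≈0 — negative divergence with near-zero curl is a sink.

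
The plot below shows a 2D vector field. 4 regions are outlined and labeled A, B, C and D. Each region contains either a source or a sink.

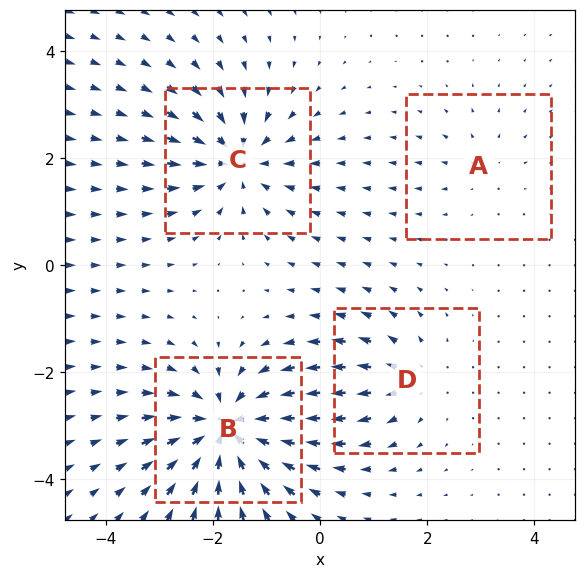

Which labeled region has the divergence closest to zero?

A

Divergence at each region's feature centre — A: about +2, B: about -8, C: about -6, D: about +4. Region A is closest to zero.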